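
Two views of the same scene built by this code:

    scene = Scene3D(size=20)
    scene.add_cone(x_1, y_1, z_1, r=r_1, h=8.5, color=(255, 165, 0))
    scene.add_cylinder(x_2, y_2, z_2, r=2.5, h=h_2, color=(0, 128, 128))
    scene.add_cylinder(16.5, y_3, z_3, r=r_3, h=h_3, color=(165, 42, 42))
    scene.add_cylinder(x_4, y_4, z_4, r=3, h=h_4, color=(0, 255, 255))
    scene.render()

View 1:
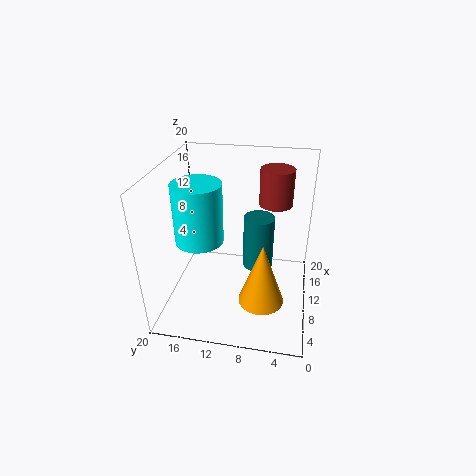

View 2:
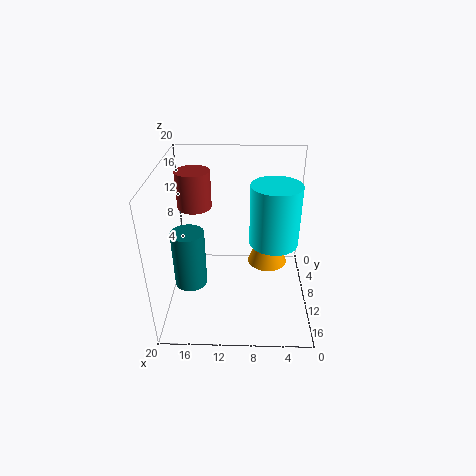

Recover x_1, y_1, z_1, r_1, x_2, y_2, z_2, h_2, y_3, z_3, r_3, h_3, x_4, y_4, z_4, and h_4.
x_1 = 5.5
y_1 = 6
z_1 = 3.5
r_1 = 3
x_2 = 17.5
y_2 = 8
z_2 = 0.5
h_2 = 9
y_3 = 5.5
z_3 = 12.5
r_3 = 2.5
h_3 = 5.5
x_4 = 5.5
y_4 = 14
z_4 = 12
h_4 = 7.5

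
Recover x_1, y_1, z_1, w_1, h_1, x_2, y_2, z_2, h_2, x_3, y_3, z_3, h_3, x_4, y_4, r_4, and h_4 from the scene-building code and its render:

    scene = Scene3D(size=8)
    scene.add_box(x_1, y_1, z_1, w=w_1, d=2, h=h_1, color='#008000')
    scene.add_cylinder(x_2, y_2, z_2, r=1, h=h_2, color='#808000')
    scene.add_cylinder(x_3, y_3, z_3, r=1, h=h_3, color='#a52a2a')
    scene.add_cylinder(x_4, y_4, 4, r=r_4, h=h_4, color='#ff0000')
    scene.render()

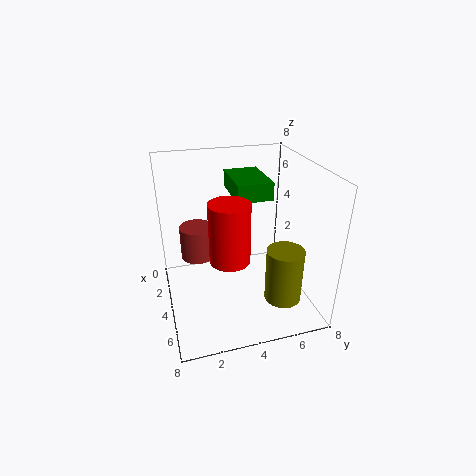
x_1 = 1, y_1 = 4, z_1 = 6, w_1 = 3, h_1 = 1, x_2 = 6, y_2 = 6, z_2 = 1, h_2 = 3, x_3 = 2, y_3 = 2, z_3 = 2, h_3 = 2, x_4 = 6, y_4 = 3, r_4 = 1, h_4 = 3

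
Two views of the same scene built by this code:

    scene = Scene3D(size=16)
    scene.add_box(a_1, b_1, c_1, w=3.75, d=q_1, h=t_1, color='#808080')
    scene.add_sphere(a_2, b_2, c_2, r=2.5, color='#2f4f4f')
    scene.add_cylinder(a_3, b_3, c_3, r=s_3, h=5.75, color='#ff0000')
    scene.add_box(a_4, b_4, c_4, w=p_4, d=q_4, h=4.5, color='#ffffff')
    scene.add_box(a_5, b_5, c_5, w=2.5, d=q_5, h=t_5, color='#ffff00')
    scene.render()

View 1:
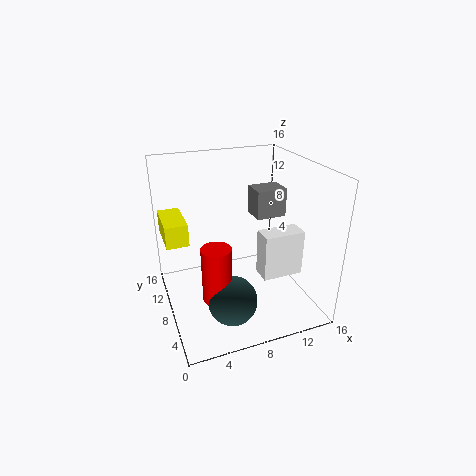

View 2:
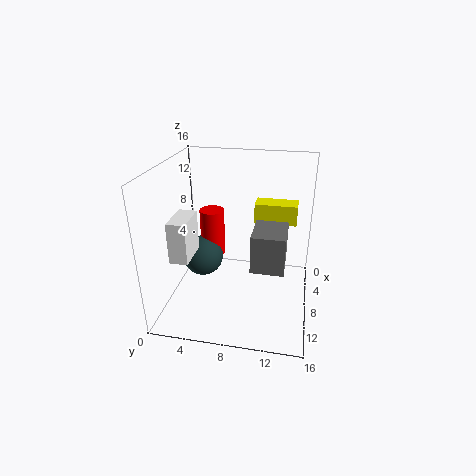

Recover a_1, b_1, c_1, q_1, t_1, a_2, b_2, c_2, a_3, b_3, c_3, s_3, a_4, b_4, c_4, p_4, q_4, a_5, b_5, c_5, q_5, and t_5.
a_1 = 11.5
b_1 = 10.5
c_1 = 8.5
q_1 = 3
t_1 = 3.5
a_2 = 5.5
b_2 = 3
c_2 = 3.75
a_3 = 4.25
b_3 = 4
c_3 = 3.75
s_3 = 1.5
a_4 = 8.25
b_4 = 1.5
c_4 = 6.5
p_4 = 4
q_4 = 2
a_5 = 0.25
b_5 = 9
c_5 = 7.5
q_5 = 5.25
t_5 = 2.5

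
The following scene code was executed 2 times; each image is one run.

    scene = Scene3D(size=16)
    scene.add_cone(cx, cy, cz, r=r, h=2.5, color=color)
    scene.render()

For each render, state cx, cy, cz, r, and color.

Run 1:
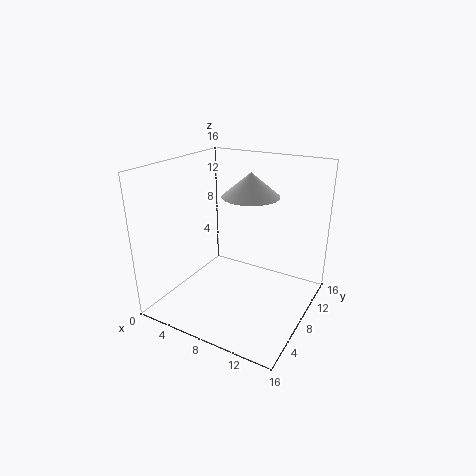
cx = 9.5
cy = 8
cz = 13
r = 3
color = 'lightgray'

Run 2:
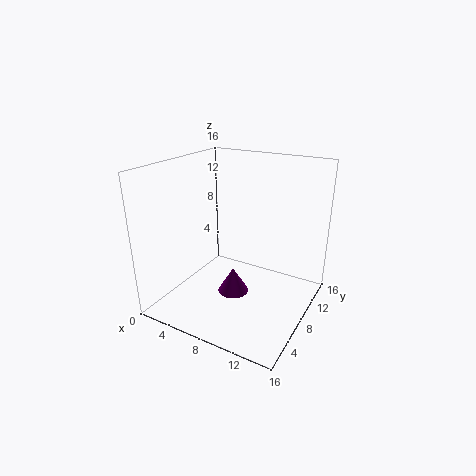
cx = 10
cy = 3.5
cz = 4.5
r = 1.5
color = 'purple'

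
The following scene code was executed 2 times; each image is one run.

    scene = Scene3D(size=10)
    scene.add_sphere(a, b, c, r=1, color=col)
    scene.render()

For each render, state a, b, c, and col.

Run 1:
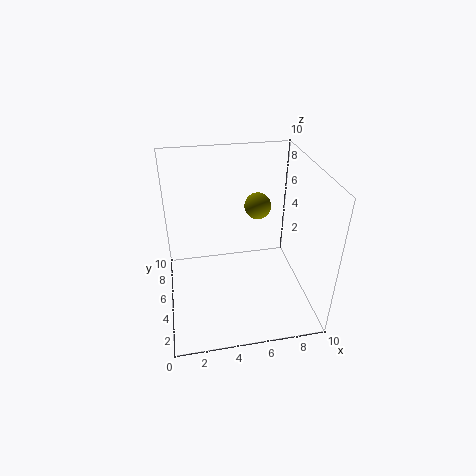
a = 7; b = 7.5; c = 6; col = 'olive'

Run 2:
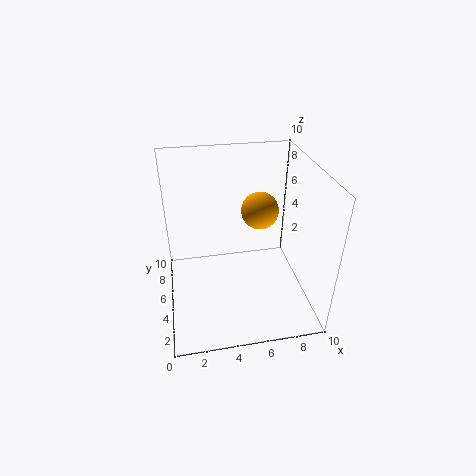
a = 5.5; b = 1.5; c = 9; col = 'orange'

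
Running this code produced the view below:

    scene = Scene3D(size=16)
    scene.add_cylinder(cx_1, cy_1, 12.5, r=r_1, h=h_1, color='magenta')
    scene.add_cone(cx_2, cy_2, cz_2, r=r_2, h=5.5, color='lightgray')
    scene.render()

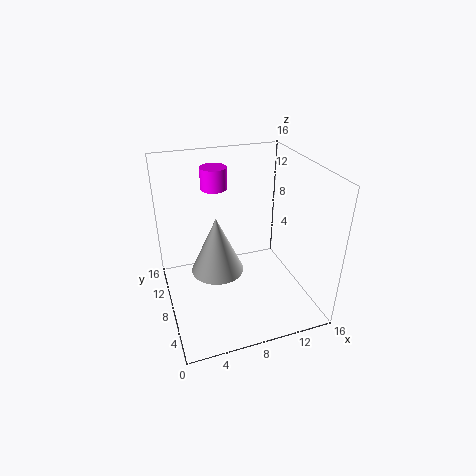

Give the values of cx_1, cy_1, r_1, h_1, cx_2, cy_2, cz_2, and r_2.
cx_1 = 6.5; cy_1 = 12; r_1 = 1.5; h_1 = 2.5; cx_2 = 4.5; cy_2 = 4; cz_2 = 7.5; r_2 = 2.5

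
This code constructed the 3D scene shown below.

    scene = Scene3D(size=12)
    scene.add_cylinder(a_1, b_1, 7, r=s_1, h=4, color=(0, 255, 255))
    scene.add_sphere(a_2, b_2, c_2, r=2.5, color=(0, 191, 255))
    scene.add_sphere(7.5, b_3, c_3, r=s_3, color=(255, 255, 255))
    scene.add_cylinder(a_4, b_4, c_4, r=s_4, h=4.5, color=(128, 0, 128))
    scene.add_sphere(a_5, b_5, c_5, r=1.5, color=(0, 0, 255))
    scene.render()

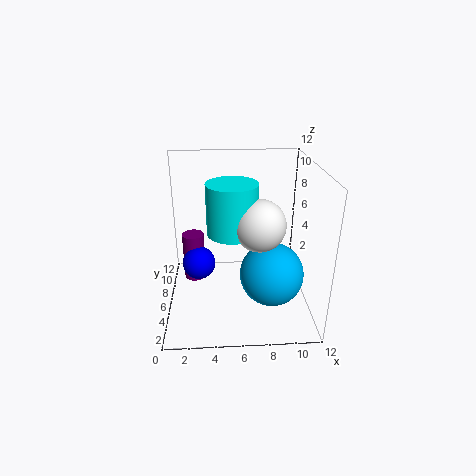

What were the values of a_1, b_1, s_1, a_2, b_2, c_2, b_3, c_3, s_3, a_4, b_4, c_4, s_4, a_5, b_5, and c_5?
a_1 = 5.5, b_1 = 5, s_1 = 2, a_2 = 8.5, b_2 = 3.5, c_2 = 4, b_3 = 4, c_3 = 8, s_3 = 2, a_4 = 2, b_4 = 9, c_4 = 0.5, s_4 = 1, a_5 = 2.5, b_5 = 8, c_5 = 2.5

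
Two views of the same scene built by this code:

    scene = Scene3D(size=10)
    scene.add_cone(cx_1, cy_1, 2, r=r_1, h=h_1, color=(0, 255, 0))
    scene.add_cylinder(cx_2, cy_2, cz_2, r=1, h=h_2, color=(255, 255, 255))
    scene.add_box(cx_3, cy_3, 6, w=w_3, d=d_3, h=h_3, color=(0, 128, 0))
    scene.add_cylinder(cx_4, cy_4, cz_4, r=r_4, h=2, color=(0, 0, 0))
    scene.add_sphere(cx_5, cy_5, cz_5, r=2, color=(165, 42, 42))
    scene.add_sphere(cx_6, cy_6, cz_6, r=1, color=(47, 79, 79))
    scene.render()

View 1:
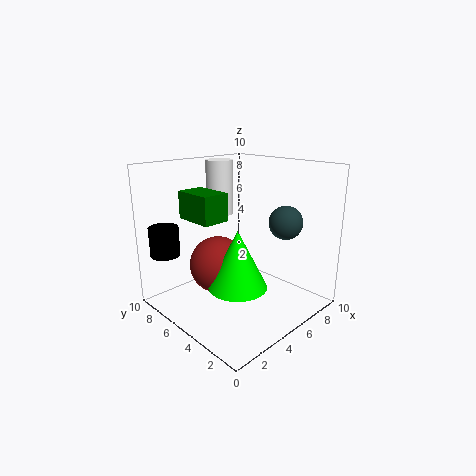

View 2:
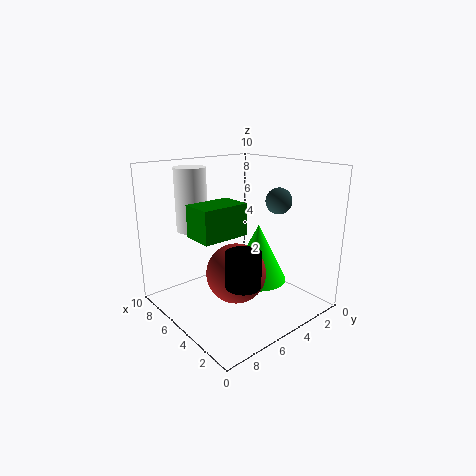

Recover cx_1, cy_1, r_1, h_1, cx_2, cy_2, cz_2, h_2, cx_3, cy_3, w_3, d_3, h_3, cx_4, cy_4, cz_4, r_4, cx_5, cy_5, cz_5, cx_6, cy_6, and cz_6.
cx_1 = 4; cy_1 = 4; r_1 = 2; h_1 = 4; cx_2 = 6; cy_2 = 8; cz_2 = 6; h_2 = 4; cx_3 = 3; cy_3 = 6; w_3 = 2; d_3 = 3; h_3 = 2; cx_4 = 1; cy_4 = 8; cz_4 = 4; r_4 = 1; cx_5 = 4; cy_5 = 6; cz_5 = 3; cx_6 = 5; cy_6 = 1; cz_6 = 7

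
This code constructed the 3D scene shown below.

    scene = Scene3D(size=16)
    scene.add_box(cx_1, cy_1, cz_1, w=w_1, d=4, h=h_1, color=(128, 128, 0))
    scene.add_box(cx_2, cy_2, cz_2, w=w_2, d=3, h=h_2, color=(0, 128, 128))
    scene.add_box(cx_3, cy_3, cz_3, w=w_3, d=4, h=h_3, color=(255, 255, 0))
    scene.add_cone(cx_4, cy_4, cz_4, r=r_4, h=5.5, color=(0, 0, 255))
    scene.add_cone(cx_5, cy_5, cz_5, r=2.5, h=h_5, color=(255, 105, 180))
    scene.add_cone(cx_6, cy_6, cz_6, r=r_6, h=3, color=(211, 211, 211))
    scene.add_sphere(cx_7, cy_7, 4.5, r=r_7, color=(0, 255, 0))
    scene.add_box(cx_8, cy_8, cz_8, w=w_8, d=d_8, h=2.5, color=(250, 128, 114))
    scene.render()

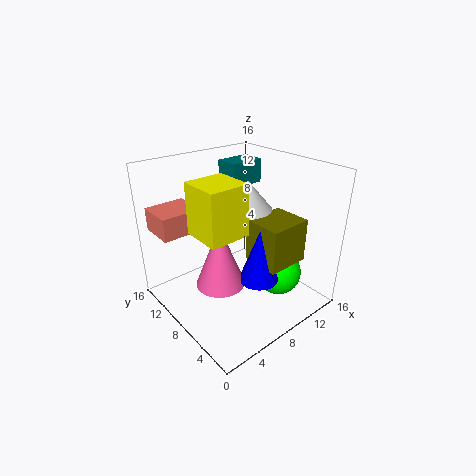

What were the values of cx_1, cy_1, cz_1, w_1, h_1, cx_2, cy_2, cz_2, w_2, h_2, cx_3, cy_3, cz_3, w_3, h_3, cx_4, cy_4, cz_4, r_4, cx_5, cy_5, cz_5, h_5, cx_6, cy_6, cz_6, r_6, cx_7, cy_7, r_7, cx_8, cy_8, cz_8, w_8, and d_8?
cx_1 = 7; cy_1 = 1.5; cz_1 = 7; w_1 = 4.5; h_1 = 4.5; cx_2 = 11.5; cy_2 = 13; cz_2 = 11.5; w_2 = 4.5; h_2 = 3; cx_3 = 1.5; cy_3 = 3.5; cz_3 = 11; w_3 = 4; h_3 = 5; cx_4 = 7; cy_4 = 3.5; cz_4 = 5.5; r_4 = 2; cx_5 = 4; cy_5 = 6; cz_5 = 5; h_5 = 6.5; cx_6 = 8; cy_6 = 6.5; cz_6 = 12; r_6 = 2.5; cx_7 = 10.5; cy_7 = 4; r_7 = 2.5; cx_8 = 0.5; cy_8 = 10.5; cz_8 = 9; w_8 = 4.5; d_8 = 4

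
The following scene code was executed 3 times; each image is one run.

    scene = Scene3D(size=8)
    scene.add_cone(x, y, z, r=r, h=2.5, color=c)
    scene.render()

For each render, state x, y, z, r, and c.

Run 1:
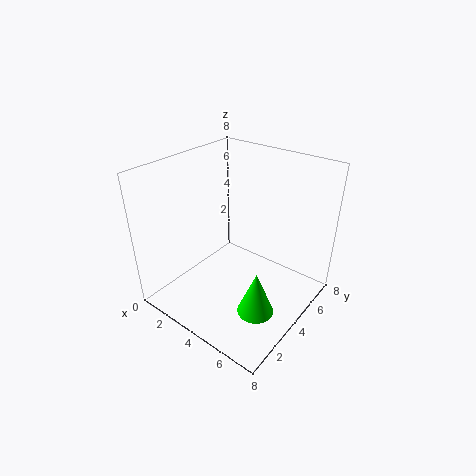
x = 6; y = 3; z = 0.5; r = 1; c = 'lime'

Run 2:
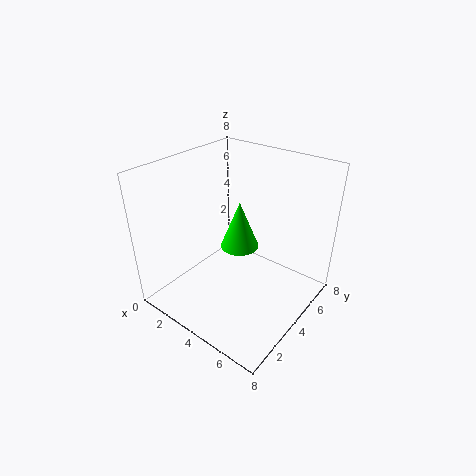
x = 4.5; y = 3.5; z = 4; r = 1; c = 'lime'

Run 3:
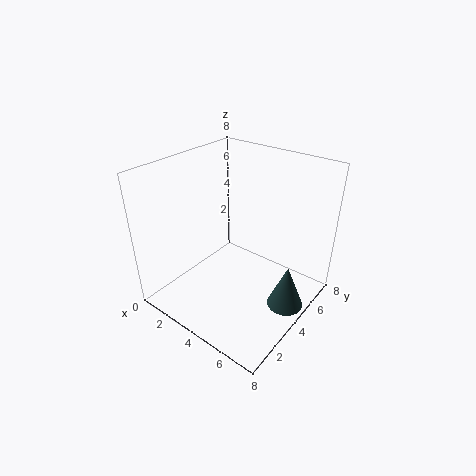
x = 7; y = 4.5; z = 0.5; r = 1; c = 'darkslategray'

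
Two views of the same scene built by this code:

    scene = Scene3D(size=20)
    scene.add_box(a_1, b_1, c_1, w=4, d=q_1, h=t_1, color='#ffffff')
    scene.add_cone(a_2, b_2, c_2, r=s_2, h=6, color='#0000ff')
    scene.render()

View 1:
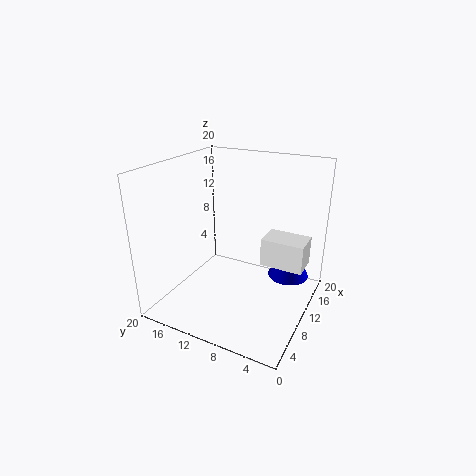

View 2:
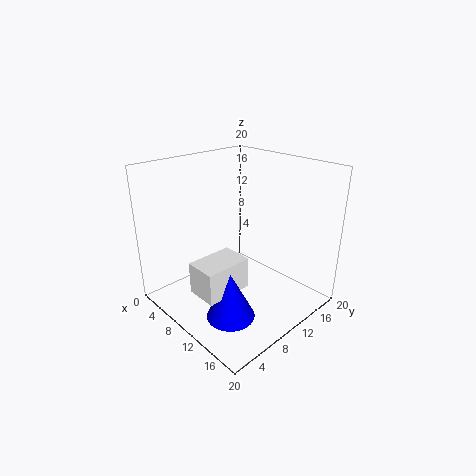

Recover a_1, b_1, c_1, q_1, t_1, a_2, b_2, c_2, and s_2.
a_1 = 11
b_1 = 1
c_1 = 6
q_1 = 6
t_1 = 4
a_2 = 15
b_2 = 4
c_2 = 3
s_2 = 3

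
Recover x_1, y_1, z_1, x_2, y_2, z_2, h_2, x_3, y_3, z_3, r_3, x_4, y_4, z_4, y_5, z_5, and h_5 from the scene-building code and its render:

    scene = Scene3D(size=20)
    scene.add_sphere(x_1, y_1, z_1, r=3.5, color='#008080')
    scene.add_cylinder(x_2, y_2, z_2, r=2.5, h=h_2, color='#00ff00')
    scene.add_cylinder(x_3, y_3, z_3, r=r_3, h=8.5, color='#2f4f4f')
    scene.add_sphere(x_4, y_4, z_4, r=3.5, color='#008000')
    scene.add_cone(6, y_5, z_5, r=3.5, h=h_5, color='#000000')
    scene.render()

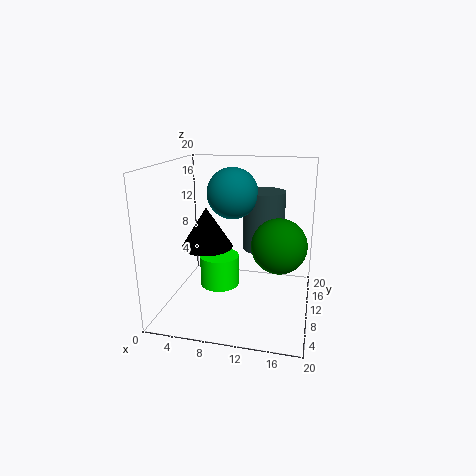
x_1 = 9
y_1 = 11
z_1 = 16
x_2 = 8.5
y_2 = 6
z_2 = 5
h_2 = 4
x_3 = 13
y_3 = 13.5
z_3 = 7.5
r_3 = 3
x_4 = 16
y_4 = 7
z_4 = 10.5
y_5 = 8.5
z_5 = 9
h_5 = 5.5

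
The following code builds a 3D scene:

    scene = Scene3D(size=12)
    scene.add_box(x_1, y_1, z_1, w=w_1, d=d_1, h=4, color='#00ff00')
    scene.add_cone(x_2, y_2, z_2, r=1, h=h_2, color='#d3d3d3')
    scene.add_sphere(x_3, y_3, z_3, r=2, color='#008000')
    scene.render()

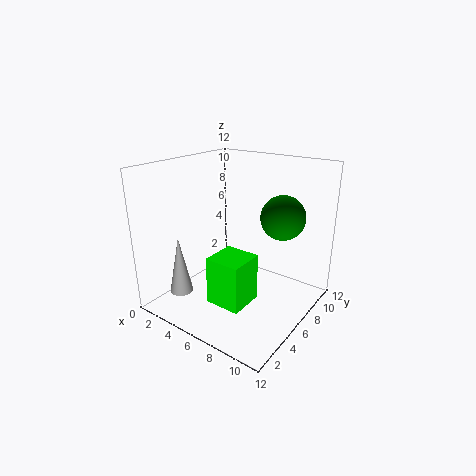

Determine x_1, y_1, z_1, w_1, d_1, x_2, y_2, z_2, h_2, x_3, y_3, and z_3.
x_1 = 5, y_1 = 3, z_1 = 1, w_1 = 3, d_1 = 3, x_2 = 2, y_2 = 3, z_2 = 1, h_2 = 5, x_3 = 8, y_3 = 10, z_3 = 7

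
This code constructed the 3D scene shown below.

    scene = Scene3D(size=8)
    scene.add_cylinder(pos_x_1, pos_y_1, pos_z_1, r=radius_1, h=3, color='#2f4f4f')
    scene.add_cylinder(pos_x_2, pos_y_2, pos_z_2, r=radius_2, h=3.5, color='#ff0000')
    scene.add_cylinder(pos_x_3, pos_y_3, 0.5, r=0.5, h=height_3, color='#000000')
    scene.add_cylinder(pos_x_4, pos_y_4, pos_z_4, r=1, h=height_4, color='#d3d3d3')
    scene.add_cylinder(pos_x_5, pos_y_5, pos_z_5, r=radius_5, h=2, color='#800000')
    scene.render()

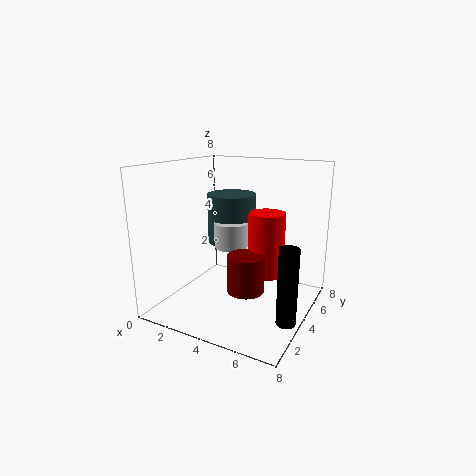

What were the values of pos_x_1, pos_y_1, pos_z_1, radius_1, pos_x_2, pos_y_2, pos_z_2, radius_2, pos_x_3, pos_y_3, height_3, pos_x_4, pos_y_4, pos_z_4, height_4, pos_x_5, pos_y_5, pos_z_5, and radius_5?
pos_x_1 = 2.5, pos_y_1 = 6, pos_z_1 = 3, radius_1 = 1.5, pos_x_2 = 5.5, pos_y_2 = 4.5, pos_z_2 = 2, radius_2 = 1, pos_x_3 = 7.5, pos_y_3 = 2.5, height_3 = 4, pos_x_4 = 3, pos_y_4 = 5, pos_z_4 = 3, height_4 = 1.5, pos_x_5 = 5, pos_y_5 = 3, pos_z_5 = 1.5, radius_5 = 1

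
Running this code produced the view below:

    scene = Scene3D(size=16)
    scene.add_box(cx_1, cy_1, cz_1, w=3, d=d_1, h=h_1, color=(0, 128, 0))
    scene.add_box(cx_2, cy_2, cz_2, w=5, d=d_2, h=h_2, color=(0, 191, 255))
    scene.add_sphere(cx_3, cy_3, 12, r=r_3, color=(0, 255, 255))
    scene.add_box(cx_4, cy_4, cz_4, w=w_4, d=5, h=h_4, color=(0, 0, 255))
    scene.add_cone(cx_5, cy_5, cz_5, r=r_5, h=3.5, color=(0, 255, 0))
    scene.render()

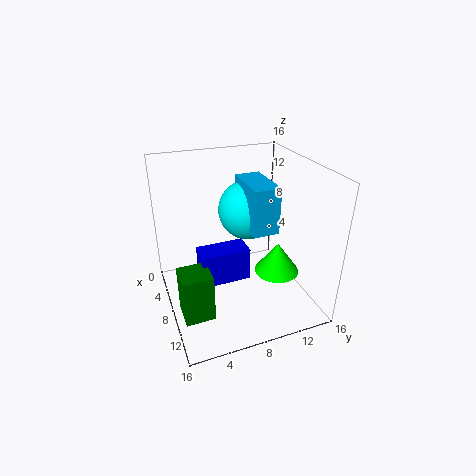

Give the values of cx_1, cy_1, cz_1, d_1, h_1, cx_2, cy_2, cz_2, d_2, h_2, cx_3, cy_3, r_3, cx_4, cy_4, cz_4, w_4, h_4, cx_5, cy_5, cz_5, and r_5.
cx_1 = 10.5
cy_1 = 0.5
cz_1 = 2.5
d_1 = 3
h_1 = 5
cx_2 = 8.5
cy_2 = 7.5
cz_2 = 11
d_2 = 2.5
h_2 = 4.5
cx_3 = 9.5
cy_3 = 8.5
r_3 = 3
cx_4 = 9
cy_4 = 3
cz_4 = 5
w_4 = 2.5
h_4 = 3.5
cx_5 = 10
cy_5 = 12
cz_5 = 4
r_5 = 2.5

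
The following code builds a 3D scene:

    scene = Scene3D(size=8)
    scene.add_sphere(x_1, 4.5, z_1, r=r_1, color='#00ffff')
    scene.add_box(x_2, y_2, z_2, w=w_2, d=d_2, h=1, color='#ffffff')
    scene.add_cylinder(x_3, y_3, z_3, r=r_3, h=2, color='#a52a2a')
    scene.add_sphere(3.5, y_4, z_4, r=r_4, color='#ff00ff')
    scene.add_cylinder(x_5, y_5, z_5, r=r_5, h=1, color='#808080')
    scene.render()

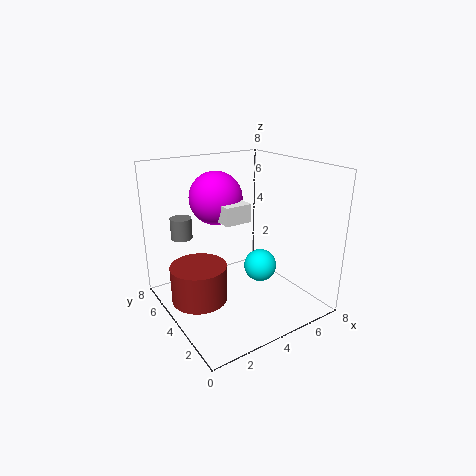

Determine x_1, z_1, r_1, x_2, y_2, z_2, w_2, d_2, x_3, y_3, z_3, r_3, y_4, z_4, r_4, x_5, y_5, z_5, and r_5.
x_1 = 6, z_1 = 1.5, r_1 = 1, x_2 = 3, y_2 = 3.5, z_2 = 5, w_2 = 1.5, d_2 = 2, x_3 = 1.5, y_3 = 4, z_3 = 1, r_3 = 1.5, y_4 = 5.5, z_4 = 6, r_4 = 1.5, x_5 = 0.5, y_5 = 3.5, z_5 = 5, r_5 = 0.5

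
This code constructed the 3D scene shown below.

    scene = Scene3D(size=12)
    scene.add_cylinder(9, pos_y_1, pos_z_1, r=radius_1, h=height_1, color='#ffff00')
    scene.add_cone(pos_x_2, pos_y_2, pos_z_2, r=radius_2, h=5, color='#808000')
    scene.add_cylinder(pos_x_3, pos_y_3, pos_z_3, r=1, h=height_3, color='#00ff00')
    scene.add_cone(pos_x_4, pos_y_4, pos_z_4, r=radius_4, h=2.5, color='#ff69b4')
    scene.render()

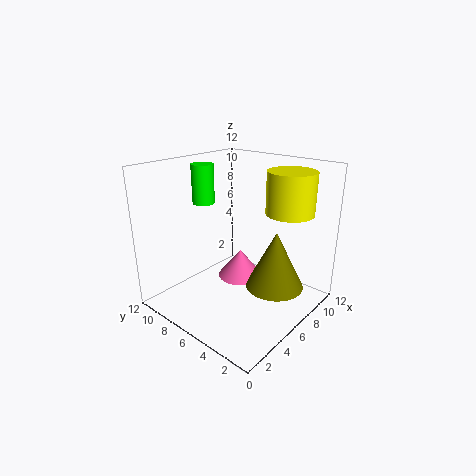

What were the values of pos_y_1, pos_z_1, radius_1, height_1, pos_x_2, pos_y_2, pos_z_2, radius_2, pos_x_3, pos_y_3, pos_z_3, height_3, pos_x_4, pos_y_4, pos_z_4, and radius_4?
pos_y_1 = 3; pos_z_1 = 8; radius_1 = 2; height_1 = 3.5; pos_x_2 = 8; pos_y_2 = 3.5; pos_z_2 = 1.5; radius_2 = 2.5; pos_x_3 = 6.5; pos_y_3 = 10.5; pos_z_3 = 8; height_3 = 3.5; pos_x_4 = 7.5; pos_y_4 = 7; pos_z_4 = 1.5; radius_4 = 2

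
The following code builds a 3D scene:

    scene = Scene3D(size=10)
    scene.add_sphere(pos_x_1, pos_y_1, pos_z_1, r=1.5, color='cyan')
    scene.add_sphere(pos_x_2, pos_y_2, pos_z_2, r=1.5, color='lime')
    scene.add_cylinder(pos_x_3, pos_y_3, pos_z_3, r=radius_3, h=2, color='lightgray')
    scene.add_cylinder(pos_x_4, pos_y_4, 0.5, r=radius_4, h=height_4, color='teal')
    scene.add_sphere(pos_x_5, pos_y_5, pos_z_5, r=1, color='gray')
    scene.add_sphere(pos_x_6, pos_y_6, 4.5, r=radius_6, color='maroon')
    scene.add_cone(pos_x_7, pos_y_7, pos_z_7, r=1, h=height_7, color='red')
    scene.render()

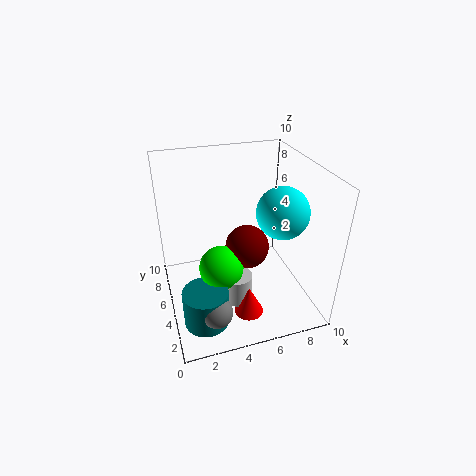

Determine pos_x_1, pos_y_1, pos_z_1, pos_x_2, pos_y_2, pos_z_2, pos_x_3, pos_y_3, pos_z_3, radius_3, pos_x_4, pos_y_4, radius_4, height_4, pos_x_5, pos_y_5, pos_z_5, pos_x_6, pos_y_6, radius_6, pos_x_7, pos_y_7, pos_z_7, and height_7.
pos_x_1 = 6.5
pos_y_1 = 1.5
pos_z_1 = 8.5
pos_x_2 = 3.5
pos_y_2 = 4
pos_z_2 = 3.5
pos_x_3 = 4.5
pos_y_3 = 3.5
pos_z_3 = 1
radius_3 = 1
pos_x_4 = 2
pos_y_4 = 2.5
radius_4 = 1.5
height_4 = 2.5
pos_x_5 = 2.5
pos_y_5 = 1.5
pos_z_5 = 2
pos_x_6 = 5.5
pos_y_6 = 4.5
radius_6 = 1.5
pos_x_7 = 5
pos_y_7 = 2.5
pos_z_7 = 0.5
height_7 = 2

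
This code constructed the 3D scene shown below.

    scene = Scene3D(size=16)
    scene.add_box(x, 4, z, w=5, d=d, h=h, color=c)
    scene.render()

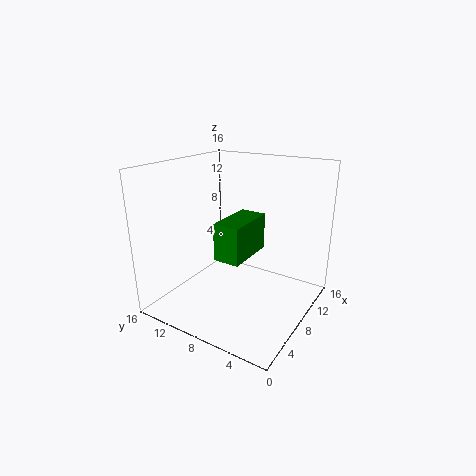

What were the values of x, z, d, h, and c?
x = 1.5
z = 8.5
d = 2.5
h = 3.5
c = 'green'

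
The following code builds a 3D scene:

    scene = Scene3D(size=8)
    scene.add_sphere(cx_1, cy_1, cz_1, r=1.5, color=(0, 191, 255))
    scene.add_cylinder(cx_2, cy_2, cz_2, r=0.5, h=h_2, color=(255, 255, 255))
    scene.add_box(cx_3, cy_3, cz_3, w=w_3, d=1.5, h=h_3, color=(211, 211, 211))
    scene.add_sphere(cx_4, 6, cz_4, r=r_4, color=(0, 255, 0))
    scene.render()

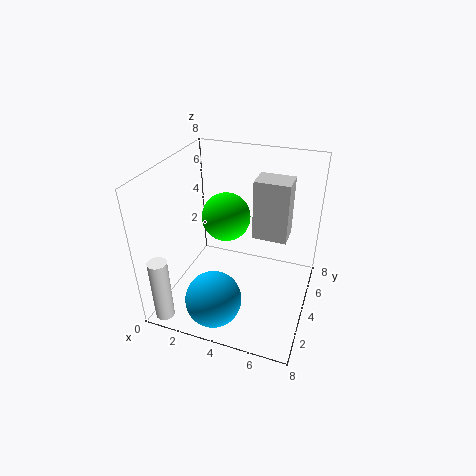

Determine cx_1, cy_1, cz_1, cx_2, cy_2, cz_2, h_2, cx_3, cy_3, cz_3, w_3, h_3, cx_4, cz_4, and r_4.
cx_1 = 3.5; cy_1 = 1.5; cz_1 = 1.5; cx_2 = 1; cy_2 = 0.5; cz_2 = 0.5; h_2 = 3.5; cx_3 = 4.5; cy_3 = 5; cz_3 = 3.5; w_3 = 2; h_3 = 3.5; cx_4 = 2.5; cz_4 = 4; r_4 = 1.5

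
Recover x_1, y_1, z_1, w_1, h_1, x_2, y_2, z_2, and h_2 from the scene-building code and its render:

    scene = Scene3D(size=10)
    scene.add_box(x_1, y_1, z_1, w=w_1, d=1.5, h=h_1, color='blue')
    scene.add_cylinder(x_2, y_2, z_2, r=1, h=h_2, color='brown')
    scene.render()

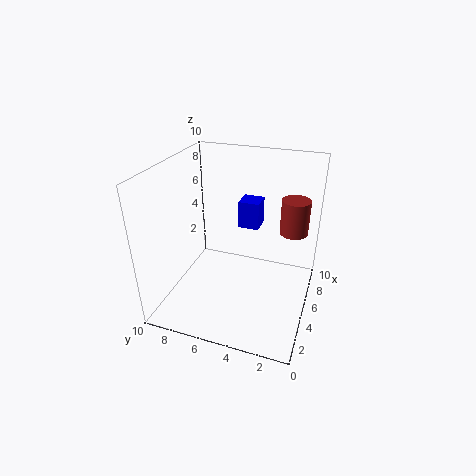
x_1 = 6.5, y_1 = 4, z_1 = 5, w_1 = 1.5, h_1 = 2, x_2 = 7, y_2 = 1.5, z_2 = 5, h_2 = 2.5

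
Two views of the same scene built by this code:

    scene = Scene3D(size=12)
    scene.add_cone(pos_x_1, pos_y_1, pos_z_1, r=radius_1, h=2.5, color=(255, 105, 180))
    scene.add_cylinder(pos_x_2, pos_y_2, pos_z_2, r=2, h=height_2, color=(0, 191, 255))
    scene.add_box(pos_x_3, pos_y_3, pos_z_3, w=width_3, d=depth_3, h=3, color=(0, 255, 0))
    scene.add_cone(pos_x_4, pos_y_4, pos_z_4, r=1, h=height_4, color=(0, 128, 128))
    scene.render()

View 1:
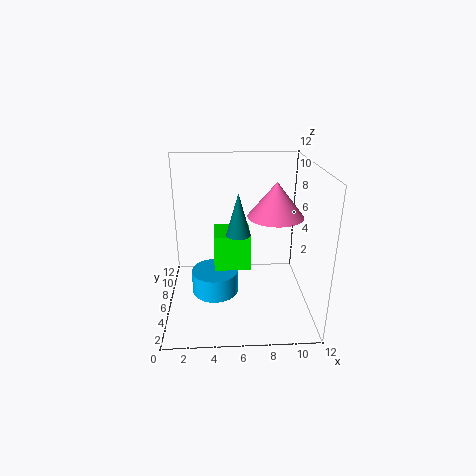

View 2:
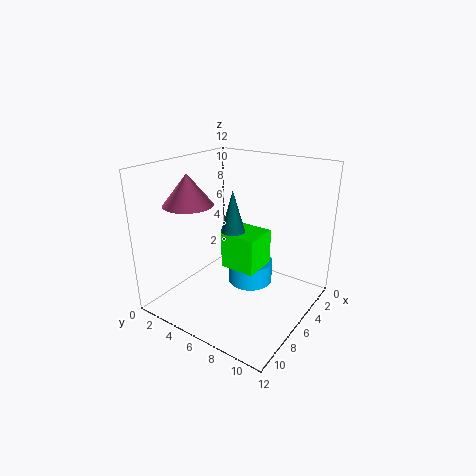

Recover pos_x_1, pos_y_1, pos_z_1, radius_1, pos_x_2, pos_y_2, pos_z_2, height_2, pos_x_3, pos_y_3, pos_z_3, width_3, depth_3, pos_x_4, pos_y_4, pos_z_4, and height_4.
pos_x_1 = 8.5, pos_y_1 = 3, pos_z_1 = 9, radius_1 = 2, pos_x_2 = 4, pos_y_2 = 6, pos_z_2 = 1, height_2 = 2, pos_x_3 = 4, pos_y_3 = 5, pos_z_3 = 3.5, width_3 = 3, depth_3 = 3, pos_x_4 = 6, pos_y_4 = 5.5, pos_z_4 = 6.5, height_4 = 3.5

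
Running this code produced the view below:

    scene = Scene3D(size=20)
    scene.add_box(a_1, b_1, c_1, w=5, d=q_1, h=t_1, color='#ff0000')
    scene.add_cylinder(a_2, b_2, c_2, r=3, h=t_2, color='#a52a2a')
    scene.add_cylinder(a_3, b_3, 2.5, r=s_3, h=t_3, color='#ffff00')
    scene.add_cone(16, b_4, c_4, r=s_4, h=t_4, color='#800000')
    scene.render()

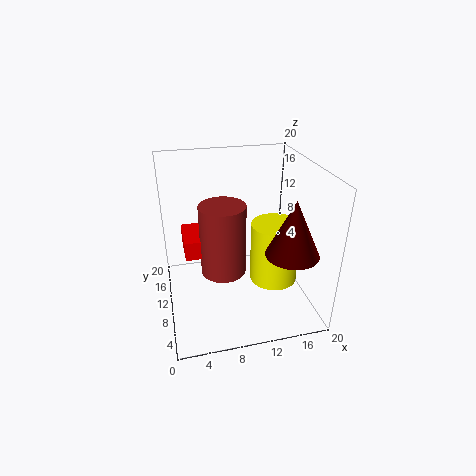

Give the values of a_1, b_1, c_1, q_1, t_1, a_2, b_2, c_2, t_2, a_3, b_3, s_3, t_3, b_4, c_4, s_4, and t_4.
a_1 = 2.5
b_1 = 7.5
c_1 = 9
q_1 = 5.5
t_1 = 2.5
a_2 = 7.5
b_2 = 8
c_2 = 6.5
t_2 = 9.5
a_3 = 15.5
b_3 = 10
s_3 = 3.5
t_3 = 9
b_4 = 5
c_4 = 9.5
s_4 = 3.5
t_4 = 7.5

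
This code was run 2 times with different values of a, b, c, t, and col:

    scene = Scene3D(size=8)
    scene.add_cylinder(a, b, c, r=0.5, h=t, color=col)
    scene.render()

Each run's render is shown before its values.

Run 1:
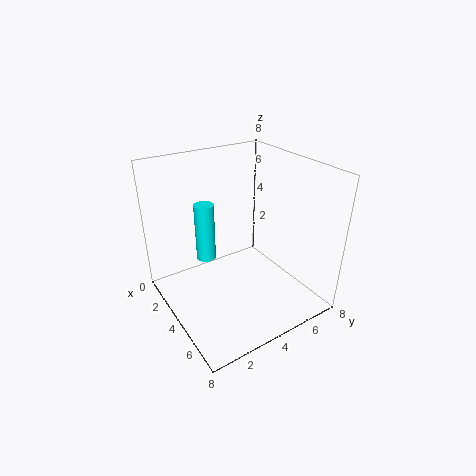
a = 4, b = 2, c = 3.5, t = 3, col = 'cyan'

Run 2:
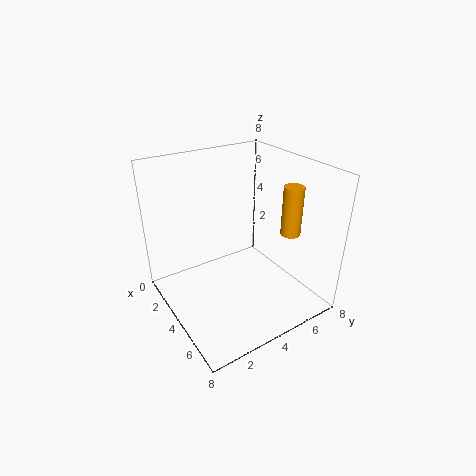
a = 6.5, b = 5.5, c = 5, t = 2.5, col = 'orange'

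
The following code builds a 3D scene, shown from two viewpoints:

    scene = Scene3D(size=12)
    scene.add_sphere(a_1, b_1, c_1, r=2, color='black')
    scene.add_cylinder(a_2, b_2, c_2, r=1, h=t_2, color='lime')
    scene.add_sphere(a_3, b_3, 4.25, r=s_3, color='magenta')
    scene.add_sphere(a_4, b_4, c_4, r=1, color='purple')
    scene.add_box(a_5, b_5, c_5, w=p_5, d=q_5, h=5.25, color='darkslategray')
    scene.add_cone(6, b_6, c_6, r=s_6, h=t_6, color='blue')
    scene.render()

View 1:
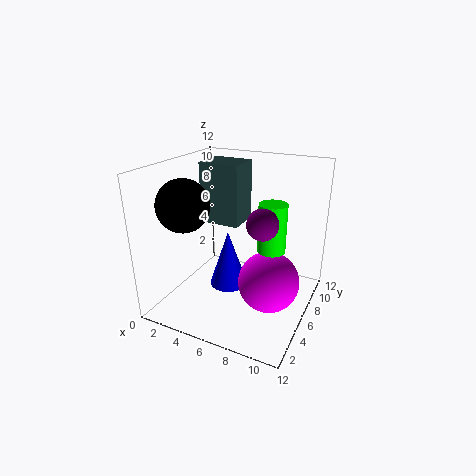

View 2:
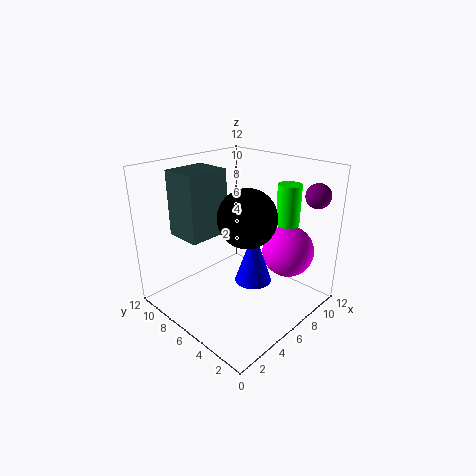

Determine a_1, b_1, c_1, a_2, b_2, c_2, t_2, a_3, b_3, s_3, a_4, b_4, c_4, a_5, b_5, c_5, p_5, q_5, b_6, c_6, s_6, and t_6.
a_1 = 3.25
b_1 = 2.5
c_1 = 9.5
a_2 = 9.75
b_2 = 3.75
c_2 = 6.75
t_2 = 3.5
a_3 = 9.75
b_3 = 3.5
s_3 = 2.25
a_4 = 10
b_4 = 1.25
c_4 = 9.75
a_5 = 2
b_5 = 6.75
c_5 = 6.5
p_5 = 3.5
q_5 = 3
b_6 = 4.25
c_6 = 2.75
s_6 = 1.5
t_6 = 4.5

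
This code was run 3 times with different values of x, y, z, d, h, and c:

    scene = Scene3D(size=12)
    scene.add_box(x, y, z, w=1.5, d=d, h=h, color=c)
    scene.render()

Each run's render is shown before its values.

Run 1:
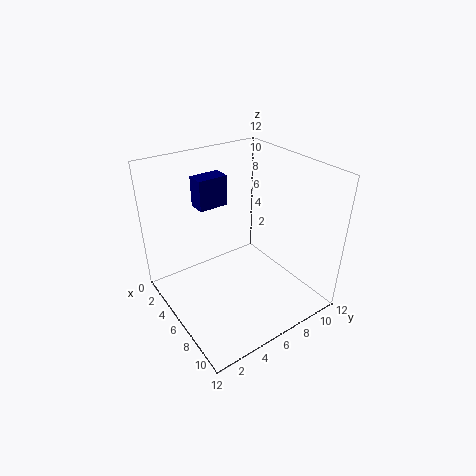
x = 3, y = 3.5, z = 8.5, d = 2.5, h = 2.5, c = 'navy'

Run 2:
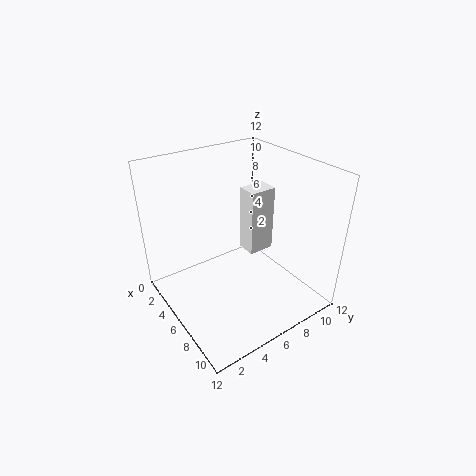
x = 7, y = 5.5, z = 6, d = 2, h = 5, c = 'white'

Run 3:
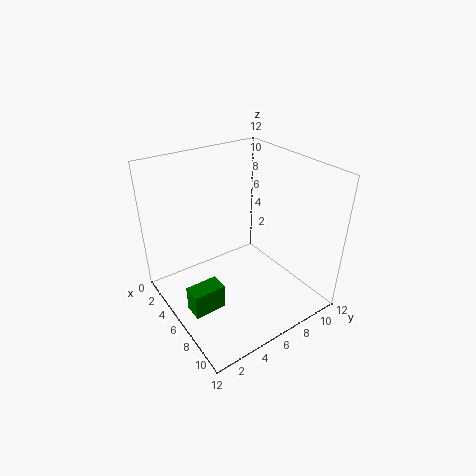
x = 7, y = 0.5, z = 2, d = 2.5, h = 2, c = 'green'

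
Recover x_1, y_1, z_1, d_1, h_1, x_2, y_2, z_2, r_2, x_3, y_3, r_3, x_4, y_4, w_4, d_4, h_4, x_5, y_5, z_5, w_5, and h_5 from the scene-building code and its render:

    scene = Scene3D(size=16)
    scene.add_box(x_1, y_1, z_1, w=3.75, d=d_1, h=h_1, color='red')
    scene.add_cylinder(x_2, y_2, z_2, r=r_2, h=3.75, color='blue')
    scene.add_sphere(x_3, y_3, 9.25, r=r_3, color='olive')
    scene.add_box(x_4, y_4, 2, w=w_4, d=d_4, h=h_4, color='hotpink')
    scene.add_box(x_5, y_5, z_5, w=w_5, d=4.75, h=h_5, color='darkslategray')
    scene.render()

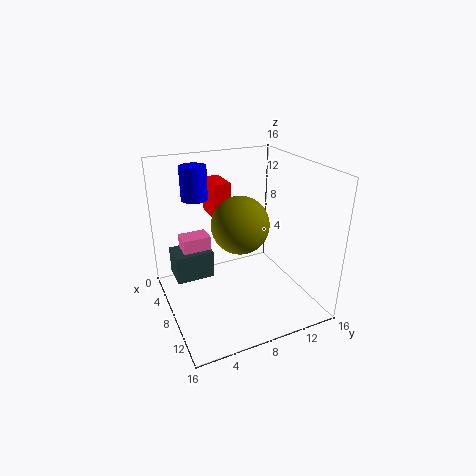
x_1 = 2.5; y_1 = 6; z_1 = 9.75; d_1 = 2; h_1 = 4; x_2 = 4; y_2 = 4.5; z_2 = 11.75; r_2 = 1.5; x_3 = 7.5; y_3 = 8.5; r_3 = 3.25; x_4 = 0.75; y_4 = 3; w_4 = 2.5; d_4 = 3.5; h_4 = 4.25; x_5 = 0.5; y_5 = 1.75; z_5 = 1; w_5 = 3.5; h_5 = 3.5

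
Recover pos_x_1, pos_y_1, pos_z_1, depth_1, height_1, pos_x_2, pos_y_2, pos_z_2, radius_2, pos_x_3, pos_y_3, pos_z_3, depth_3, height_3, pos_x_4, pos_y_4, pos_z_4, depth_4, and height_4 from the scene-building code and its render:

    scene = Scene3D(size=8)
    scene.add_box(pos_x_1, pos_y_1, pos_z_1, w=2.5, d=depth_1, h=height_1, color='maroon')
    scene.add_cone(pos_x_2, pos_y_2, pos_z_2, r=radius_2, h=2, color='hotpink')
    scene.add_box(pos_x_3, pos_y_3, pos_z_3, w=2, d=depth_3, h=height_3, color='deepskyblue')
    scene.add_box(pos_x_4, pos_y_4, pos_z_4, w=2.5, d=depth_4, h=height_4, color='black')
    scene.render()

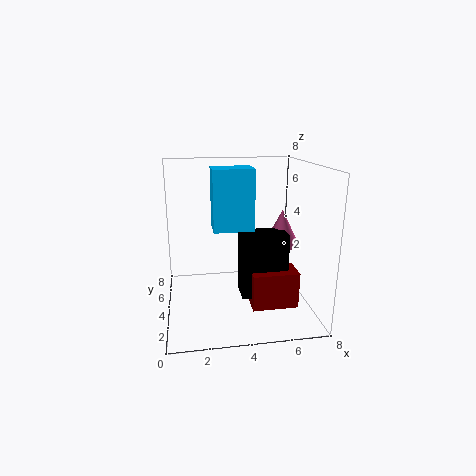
pos_x_1 = 4.5
pos_y_1 = 2
pos_z_1 = 0.5
depth_1 = 1.5
height_1 = 2
pos_x_2 = 6.5
pos_y_2 = 4
pos_z_2 = 3.5
radius_2 = 1
pos_x_3 = 2.5
pos_y_3 = 2
pos_z_3 = 5
depth_3 = 1.5
height_3 = 3
pos_x_4 = 4
pos_y_4 = 2.5
pos_z_4 = 1
depth_4 = 1.5
height_4 = 3.5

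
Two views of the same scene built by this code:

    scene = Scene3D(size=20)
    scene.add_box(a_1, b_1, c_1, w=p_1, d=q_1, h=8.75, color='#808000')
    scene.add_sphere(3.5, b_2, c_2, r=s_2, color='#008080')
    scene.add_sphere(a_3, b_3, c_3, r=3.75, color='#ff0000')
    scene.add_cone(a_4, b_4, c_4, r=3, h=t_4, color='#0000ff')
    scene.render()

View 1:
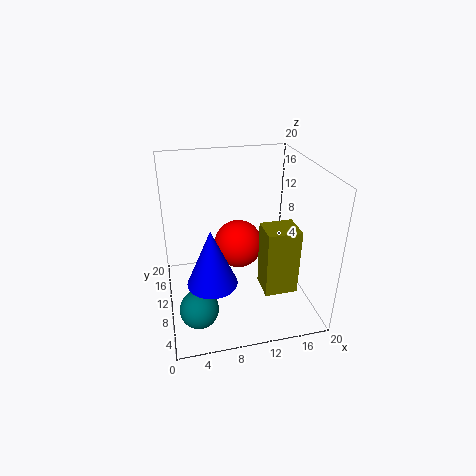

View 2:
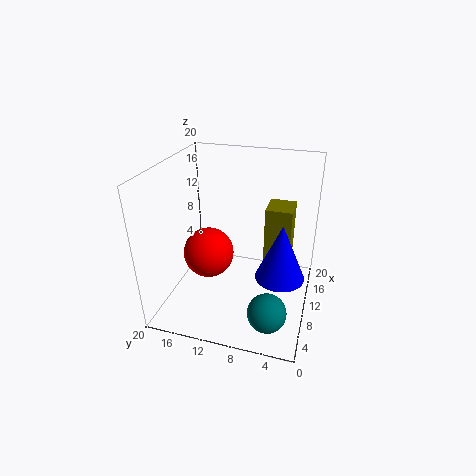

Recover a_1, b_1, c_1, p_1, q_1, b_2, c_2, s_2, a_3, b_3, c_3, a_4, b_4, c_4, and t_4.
a_1 = 12, b_1 = 3, c_1 = 5, p_1 = 4.25, q_1 = 3.75, b_2 = 4.25, c_2 = 3.5, s_2 = 2.5, a_3 = 11.25, b_3 = 15, c_3 = 6, a_4 = 5.25, b_4 = 3.25, c_4 = 8.25, t_4 = 7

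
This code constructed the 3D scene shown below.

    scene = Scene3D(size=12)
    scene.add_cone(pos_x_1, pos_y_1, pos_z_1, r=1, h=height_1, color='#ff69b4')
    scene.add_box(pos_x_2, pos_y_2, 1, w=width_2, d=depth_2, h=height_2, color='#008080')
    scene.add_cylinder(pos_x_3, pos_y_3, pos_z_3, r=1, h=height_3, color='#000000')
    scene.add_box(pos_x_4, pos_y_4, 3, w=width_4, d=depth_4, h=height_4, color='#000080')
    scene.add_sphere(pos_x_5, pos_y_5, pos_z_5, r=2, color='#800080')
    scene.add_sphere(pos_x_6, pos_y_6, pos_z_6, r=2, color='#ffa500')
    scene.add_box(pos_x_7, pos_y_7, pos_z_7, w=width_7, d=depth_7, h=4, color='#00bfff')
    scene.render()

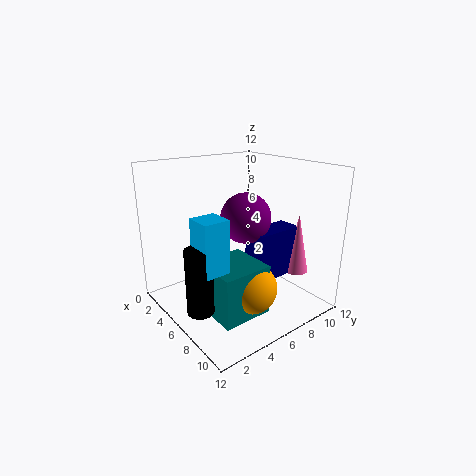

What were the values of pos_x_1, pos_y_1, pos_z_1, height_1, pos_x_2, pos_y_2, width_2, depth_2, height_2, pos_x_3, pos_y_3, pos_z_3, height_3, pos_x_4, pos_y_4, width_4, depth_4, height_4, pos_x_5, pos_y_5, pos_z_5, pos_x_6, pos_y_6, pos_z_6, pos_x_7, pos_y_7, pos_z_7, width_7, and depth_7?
pos_x_1 = 9; pos_y_1 = 10; pos_z_1 = 3; height_1 = 5; pos_x_2 = 6; pos_y_2 = 2; width_2 = 4; depth_2 = 4; height_2 = 4; pos_x_3 = 8; pos_y_3 = 1; pos_z_3 = 2; height_3 = 5; pos_x_4 = 7; pos_y_4 = 6; width_4 = 2; depth_4 = 4; height_4 = 4; pos_x_5 = 7; pos_y_5 = 6; pos_z_5 = 8; pos_x_6 = 9; pos_y_6 = 5; pos_z_6 = 3; pos_x_7 = 7; pos_y_7 = 1; pos_z_7 = 5; width_7 = 2; depth_7 = 2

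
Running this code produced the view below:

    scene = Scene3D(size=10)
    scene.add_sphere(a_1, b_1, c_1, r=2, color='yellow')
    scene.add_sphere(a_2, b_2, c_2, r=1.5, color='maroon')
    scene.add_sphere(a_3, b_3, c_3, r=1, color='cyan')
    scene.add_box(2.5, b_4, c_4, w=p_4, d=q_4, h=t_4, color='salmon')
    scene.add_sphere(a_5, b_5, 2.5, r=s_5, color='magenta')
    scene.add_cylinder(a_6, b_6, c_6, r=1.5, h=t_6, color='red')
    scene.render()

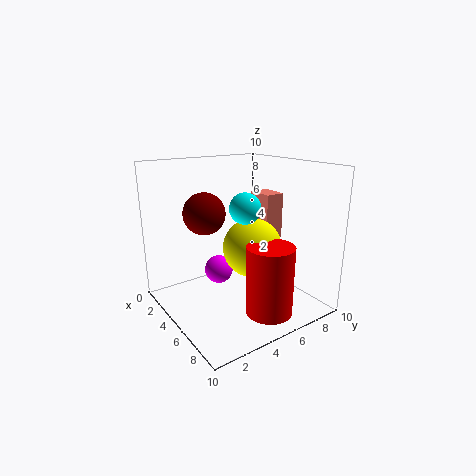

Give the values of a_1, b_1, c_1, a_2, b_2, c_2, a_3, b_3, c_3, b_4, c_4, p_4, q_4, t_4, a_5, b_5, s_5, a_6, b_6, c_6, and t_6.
a_1 = 6
b_1 = 5.5
c_1 = 4.5
a_2 = 3
b_2 = 3.5
c_2 = 6.5
a_3 = 6.5
b_3 = 4.5
c_3 = 7.5
b_4 = 8
c_4 = 4
p_4 = 2
q_4 = 1.5
t_4 = 3.5
a_5 = 4
b_5 = 4
s_5 = 1
a_6 = 8.5
b_6 = 5
c_6 = 1
t_6 = 4.5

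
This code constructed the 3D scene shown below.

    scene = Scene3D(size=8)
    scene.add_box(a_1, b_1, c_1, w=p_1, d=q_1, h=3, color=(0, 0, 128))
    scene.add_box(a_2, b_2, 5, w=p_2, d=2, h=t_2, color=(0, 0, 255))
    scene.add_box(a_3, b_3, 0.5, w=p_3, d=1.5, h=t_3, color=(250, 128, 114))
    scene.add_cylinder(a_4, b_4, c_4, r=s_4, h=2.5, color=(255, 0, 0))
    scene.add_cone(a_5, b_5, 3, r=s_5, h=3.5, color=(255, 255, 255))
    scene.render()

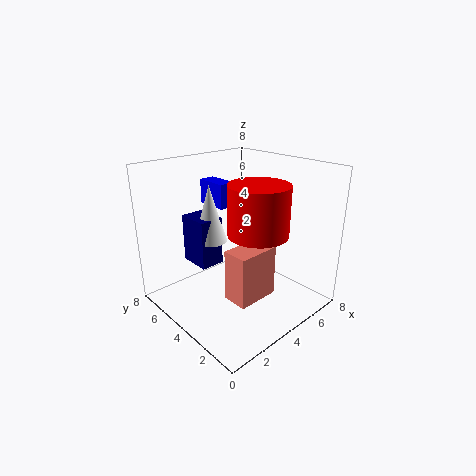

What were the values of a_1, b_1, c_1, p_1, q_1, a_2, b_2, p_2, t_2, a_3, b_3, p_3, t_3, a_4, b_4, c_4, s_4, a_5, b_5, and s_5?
a_1 = 3; b_1 = 6; c_1 = 1.5; p_1 = 1.5; q_1 = 2; a_2 = 4.5; b_2 = 6; p_2 = 1; t_2 = 1.5; a_3 = 3; b_3 = 2.5; p_3 = 2.5; t_3 = 3; a_4 = 3.5; b_4 = 2; c_4 = 5; s_4 = 1.5; a_5 = 4; b_5 = 6.5; s_5 = 1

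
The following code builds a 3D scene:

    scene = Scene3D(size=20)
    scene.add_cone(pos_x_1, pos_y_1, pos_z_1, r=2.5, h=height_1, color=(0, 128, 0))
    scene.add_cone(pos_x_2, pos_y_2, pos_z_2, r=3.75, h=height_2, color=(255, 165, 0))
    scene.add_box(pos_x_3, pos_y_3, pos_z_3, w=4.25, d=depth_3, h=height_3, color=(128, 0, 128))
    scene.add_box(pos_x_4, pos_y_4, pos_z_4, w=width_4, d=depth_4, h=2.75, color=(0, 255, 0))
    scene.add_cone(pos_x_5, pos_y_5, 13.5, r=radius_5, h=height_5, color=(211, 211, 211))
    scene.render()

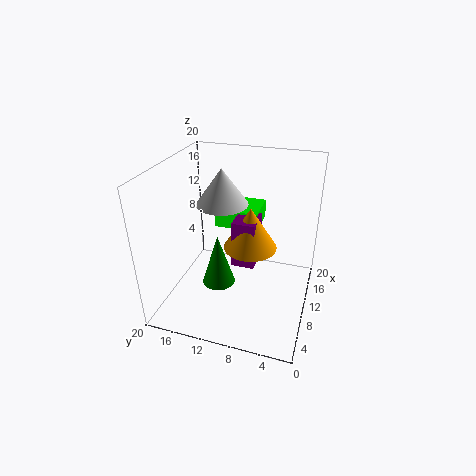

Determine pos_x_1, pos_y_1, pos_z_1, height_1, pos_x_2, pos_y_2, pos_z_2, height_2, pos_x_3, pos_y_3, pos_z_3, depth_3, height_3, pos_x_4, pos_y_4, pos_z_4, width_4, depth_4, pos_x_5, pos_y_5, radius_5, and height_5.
pos_x_1 = 11; pos_y_1 = 13.5; pos_z_1 = 1; height_1 = 8; pos_x_2 = 11; pos_y_2 = 8.5; pos_z_2 = 8.25; height_2 = 6; pos_x_3 = 9.25; pos_y_3 = 7.5; pos_z_3 = 5.75; depth_3 = 3.25; height_3 = 6.75; pos_x_4 = 12.25; pos_y_4 = 8; pos_z_4 = 10; width_4 = 5.5; depth_4 = 6.25; pos_x_5 = 12.75; pos_y_5 = 13.25; radius_5 = 3.75; height_5 = 5.25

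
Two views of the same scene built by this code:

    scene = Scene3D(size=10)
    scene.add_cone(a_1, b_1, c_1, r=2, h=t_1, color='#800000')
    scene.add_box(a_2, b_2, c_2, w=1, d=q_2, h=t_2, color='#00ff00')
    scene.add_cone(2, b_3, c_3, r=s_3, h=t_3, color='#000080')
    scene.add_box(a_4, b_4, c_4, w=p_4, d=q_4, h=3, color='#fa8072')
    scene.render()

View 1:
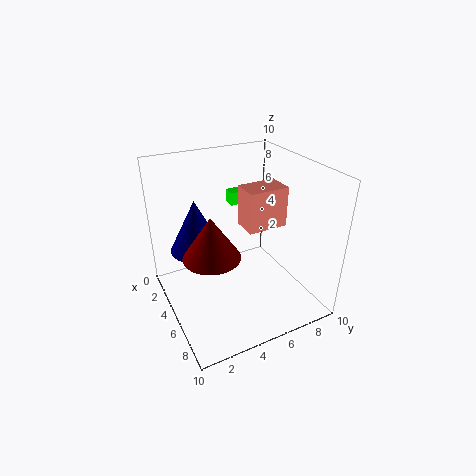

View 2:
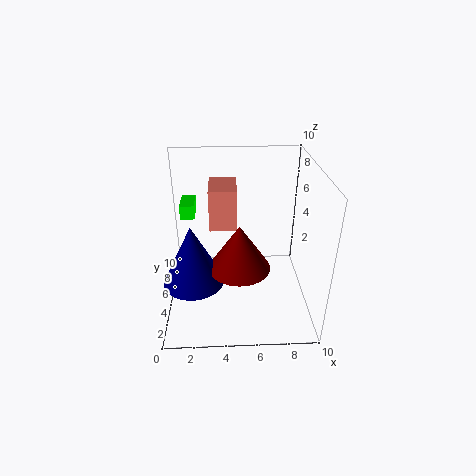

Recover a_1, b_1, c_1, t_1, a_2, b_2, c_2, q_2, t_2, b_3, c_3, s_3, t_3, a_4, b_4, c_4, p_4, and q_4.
a_1 = 5; b_1 = 3; c_1 = 4; t_1 = 3; a_2 = 1; b_2 = 6; c_2 = 6; q_2 = 2; t_2 = 1; b_3 = 3; c_3 = 3; s_3 = 2; t_3 = 4; a_4 = 3; b_4 = 6; c_4 = 5; p_4 = 2; q_4 = 3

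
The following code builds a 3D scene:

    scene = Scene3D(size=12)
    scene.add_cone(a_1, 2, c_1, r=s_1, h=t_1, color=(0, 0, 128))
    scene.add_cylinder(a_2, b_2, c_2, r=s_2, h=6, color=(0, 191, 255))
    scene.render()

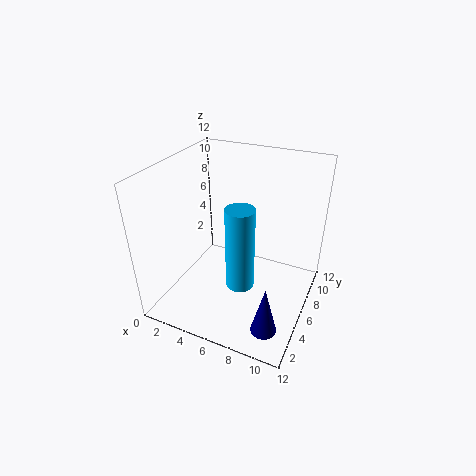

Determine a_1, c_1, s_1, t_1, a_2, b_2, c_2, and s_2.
a_1 = 10
c_1 = 1
s_1 = 1
t_1 = 4
a_2 = 8
b_2 = 2
c_2 = 5
s_2 = 1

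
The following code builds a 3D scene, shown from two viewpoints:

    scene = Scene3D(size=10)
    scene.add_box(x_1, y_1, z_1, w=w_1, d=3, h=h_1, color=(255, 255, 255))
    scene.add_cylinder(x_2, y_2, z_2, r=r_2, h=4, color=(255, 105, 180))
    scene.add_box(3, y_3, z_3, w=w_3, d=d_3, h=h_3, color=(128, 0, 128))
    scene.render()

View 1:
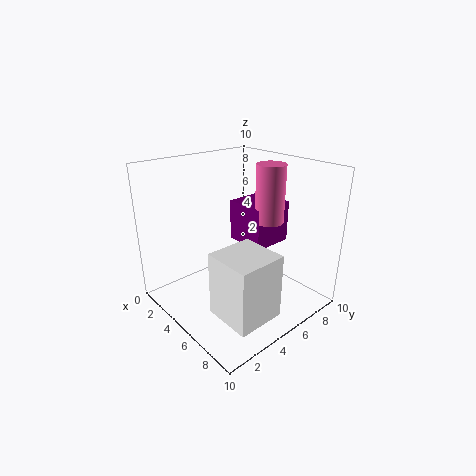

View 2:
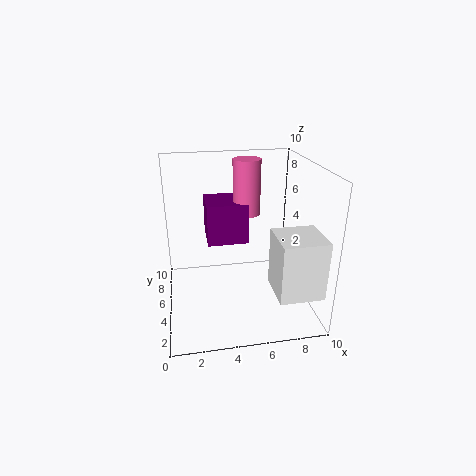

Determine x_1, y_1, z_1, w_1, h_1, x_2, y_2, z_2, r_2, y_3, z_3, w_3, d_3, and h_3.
x_1 = 7; y_1 = 1; z_1 = 2; w_1 = 3; h_1 = 4; x_2 = 6; y_2 = 7; z_2 = 6; r_2 = 1; y_3 = 6; z_3 = 4; w_3 = 3; d_3 = 3; h_3 = 3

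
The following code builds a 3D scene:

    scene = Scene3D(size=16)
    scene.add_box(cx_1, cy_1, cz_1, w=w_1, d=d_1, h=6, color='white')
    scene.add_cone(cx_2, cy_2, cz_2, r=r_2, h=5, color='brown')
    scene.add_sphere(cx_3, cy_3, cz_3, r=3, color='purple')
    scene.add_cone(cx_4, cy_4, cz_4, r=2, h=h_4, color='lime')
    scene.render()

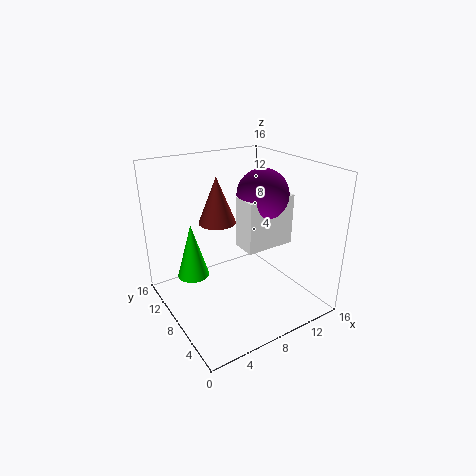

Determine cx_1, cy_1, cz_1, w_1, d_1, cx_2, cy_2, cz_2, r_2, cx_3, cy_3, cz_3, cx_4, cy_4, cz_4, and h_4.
cx_1 = 9; cy_1 = 7; cz_1 = 6; w_1 = 6; d_1 = 3; cx_2 = 6; cy_2 = 9; cz_2 = 10; r_2 = 2; cx_3 = 12; cy_3 = 9; cz_3 = 12; cx_4 = 5; cy_4 = 14; cz_4 = 1; h_4 = 7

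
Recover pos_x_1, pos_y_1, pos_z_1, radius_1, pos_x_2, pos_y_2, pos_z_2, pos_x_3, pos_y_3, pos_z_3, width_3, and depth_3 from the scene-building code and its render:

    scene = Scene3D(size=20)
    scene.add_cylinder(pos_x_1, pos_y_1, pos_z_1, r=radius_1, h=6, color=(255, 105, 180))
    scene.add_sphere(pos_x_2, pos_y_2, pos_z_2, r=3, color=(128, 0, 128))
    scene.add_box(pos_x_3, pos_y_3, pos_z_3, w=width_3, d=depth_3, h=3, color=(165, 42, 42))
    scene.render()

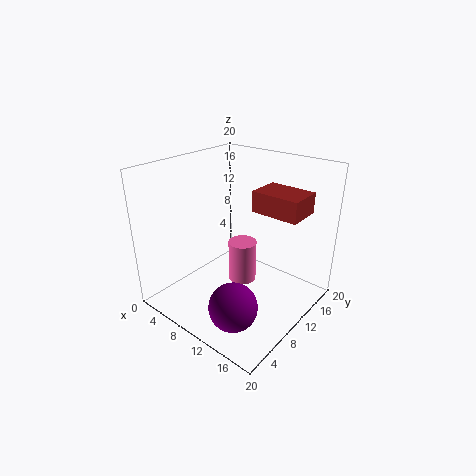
pos_x_1 = 10
pos_y_1 = 11
pos_z_1 = 3
radius_1 = 2
pos_x_2 = 15
pos_y_2 = 3
pos_z_2 = 5
pos_x_3 = 10
pos_y_3 = 13
pos_z_3 = 13
width_3 = 7
depth_3 = 5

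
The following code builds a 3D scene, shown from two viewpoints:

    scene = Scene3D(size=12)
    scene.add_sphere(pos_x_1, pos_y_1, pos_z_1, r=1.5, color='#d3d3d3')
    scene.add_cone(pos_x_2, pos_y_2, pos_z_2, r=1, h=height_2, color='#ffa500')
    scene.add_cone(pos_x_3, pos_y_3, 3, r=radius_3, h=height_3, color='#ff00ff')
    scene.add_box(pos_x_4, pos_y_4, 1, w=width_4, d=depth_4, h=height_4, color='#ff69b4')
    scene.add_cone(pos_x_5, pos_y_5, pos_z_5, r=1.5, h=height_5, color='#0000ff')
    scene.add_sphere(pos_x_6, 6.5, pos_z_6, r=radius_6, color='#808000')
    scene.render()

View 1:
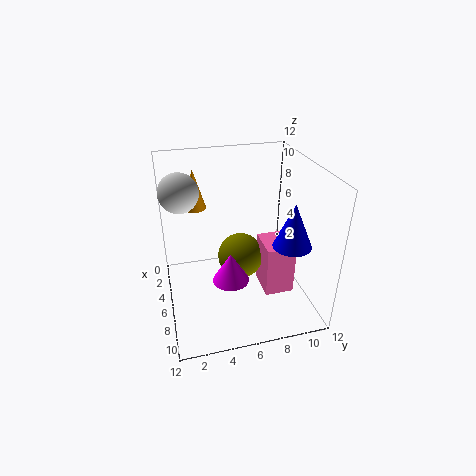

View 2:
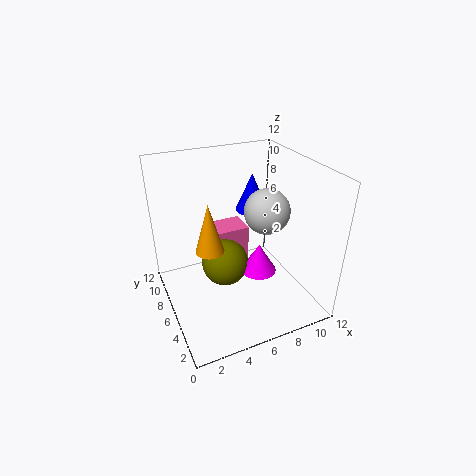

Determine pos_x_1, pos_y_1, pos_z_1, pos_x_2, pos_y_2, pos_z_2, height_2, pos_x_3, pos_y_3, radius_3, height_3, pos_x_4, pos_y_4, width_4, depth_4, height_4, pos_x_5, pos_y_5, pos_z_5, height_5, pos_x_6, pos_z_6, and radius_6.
pos_x_1 = 6
pos_y_1 = 1.5
pos_z_1 = 10.5
pos_x_2 = 2.5
pos_y_2 = 3
pos_z_2 = 7.5
height_2 = 3.5
pos_x_3 = 7.5
pos_y_3 = 5
radius_3 = 1.5
height_3 = 2.5
pos_x_4 = 5
pos_y_4 = 8
width_4 = 3
depth_4 = 2.5
height_4 = 4.5
pos_x_5 = 9
pos_y_5 = 9.5
pos_z_5 = 6.5
height_5 = 3.5
pos_x_6 = 5
pos_z_6 = 3.5
radius_6 = 2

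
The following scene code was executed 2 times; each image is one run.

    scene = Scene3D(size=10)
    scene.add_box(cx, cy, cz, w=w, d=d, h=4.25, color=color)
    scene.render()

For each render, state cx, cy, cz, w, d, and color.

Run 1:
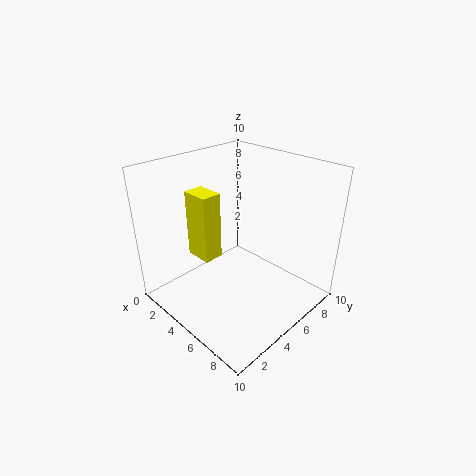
cx = 3.75; cy = 1.75; cz = 4.75; w = 1.75; d = 1.25; color = 'yellow'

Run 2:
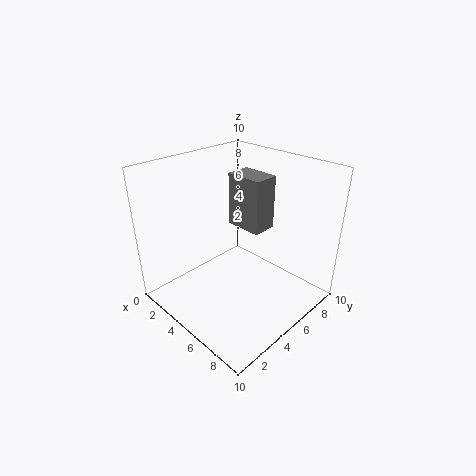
cx = 1.5; cy = 7.5; cz = 4; w = 3; d = 2; color = 'gray'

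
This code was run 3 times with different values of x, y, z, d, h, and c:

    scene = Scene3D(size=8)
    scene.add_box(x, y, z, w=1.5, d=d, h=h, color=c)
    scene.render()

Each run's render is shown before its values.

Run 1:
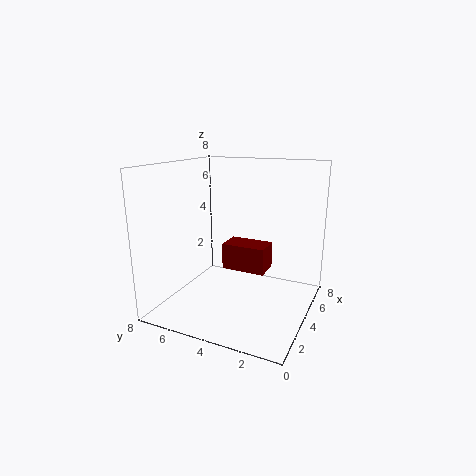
x = 4
y = 2.5
z = 2
d = 2.5
h = 1.5
c = 'maroon'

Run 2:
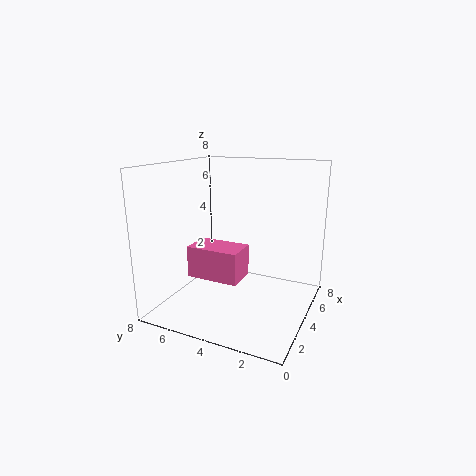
x = 0.5
y = 2.5
z = 3
d = 2.5
h = 1.5
c = 'hotpink'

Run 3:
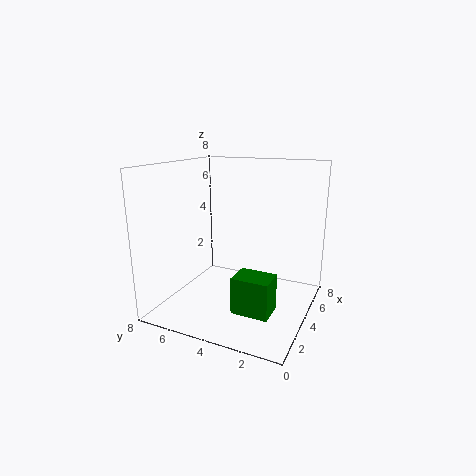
x = 2
y = 1.5
z = 0.5
d = 2
h = 2
c = 'green'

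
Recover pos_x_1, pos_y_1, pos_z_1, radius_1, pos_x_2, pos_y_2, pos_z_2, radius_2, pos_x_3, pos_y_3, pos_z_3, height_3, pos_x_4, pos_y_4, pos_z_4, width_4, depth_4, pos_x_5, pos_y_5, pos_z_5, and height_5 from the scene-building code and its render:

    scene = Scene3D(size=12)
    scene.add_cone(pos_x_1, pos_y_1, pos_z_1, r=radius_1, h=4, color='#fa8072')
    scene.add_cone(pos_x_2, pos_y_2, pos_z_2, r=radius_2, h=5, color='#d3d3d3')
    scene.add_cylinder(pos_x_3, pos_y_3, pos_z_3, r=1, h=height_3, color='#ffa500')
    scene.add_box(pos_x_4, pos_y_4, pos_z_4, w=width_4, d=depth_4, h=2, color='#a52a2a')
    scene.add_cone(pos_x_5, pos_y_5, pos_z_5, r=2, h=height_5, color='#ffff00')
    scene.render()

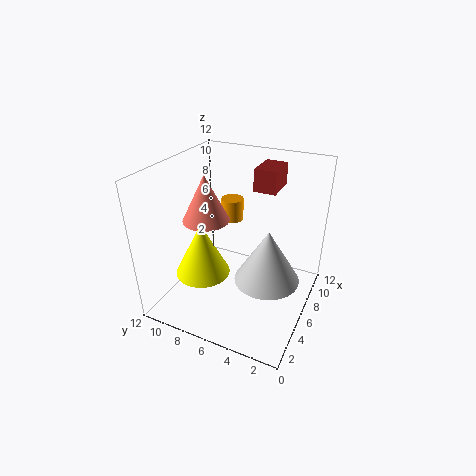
pos_x_1 = 6, pos_y_1 = 9, pos_z_1 = 7, radius_1 = 2, pos_x_2 = 8, pos_y_2 = 4, pos_z_2 = 1, radius_2 = 3, pos_x_3 = 9, pos_y_3 = 8, pos_z_3 = 6, height_3 = 2, pos_x_4 = 9, pos_y_4 = 4, pos_z_4 = 9, width_4 = 3, depth_4 = 2, pos_x_5 = 2, pos_y_5 = 7, pos_z_5 = 5, height_5 = 4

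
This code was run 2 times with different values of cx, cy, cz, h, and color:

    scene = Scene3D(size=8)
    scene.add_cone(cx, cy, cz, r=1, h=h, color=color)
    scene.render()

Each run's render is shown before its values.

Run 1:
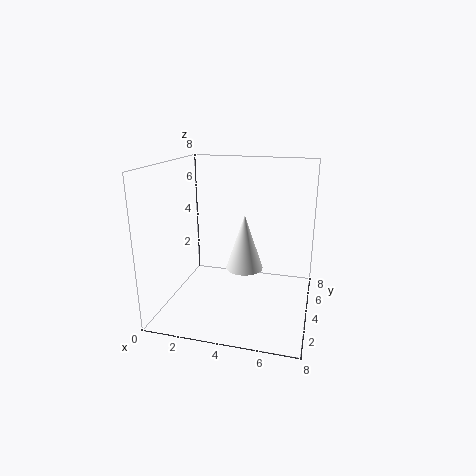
cx = 4.5; cy = 3.5; cz = 2.5; h = 3; color = 'white'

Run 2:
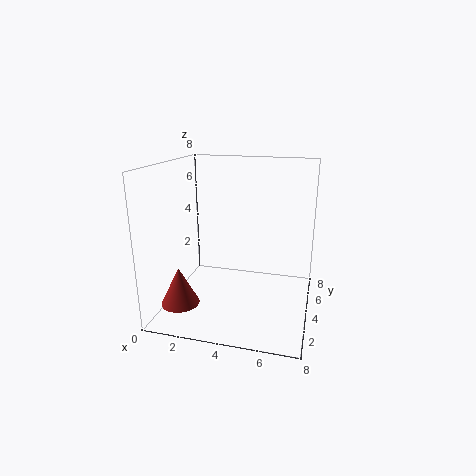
cx = 1.5; cy = 1.5; cz = 1; h = 2; color = 'brown'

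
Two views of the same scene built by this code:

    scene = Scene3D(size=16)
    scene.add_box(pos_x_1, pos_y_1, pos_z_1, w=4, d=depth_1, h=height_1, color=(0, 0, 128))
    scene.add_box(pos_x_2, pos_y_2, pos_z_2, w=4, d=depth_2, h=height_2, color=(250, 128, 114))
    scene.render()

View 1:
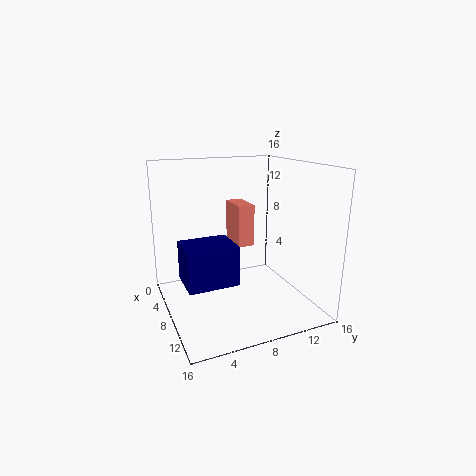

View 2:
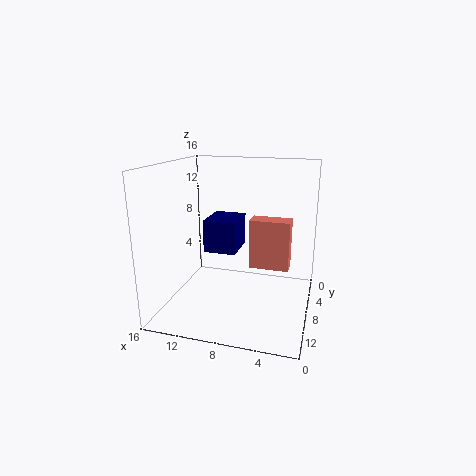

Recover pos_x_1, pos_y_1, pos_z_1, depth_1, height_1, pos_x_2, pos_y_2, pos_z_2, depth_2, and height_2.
pos_x_1 = 9, pos_y_1 = 1, pos_z_1 = 5, depth_1 = 5, height_1 = 4, pos_x_2 = 2, pos_y_2 = 9, pos_z_2 = 6, depth_2 = 2, height_2 = 5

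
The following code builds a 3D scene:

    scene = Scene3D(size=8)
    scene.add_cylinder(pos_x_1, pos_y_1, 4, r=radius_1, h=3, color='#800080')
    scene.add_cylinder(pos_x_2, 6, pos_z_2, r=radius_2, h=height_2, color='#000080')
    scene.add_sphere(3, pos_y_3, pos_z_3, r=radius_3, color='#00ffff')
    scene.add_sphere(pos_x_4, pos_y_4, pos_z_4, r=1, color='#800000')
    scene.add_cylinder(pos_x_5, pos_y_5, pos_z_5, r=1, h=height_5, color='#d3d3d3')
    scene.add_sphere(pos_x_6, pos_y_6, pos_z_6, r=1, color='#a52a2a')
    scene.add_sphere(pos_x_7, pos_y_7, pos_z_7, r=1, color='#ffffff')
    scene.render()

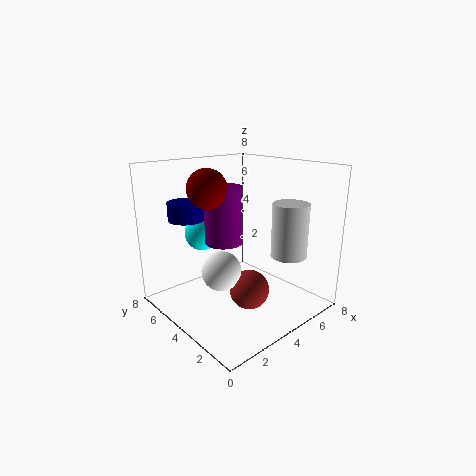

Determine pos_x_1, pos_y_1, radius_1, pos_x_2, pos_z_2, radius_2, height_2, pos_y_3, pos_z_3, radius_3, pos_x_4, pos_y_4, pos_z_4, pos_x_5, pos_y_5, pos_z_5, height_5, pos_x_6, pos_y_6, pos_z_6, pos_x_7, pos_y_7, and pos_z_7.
pos_x_1 = 3; pos_y_1 = 4; radius_1 = 1; pos_x_2 = 2; pos_z_2 = 5; radius_2 = 1; height_2 = 1; pos_y_3 = 6; pos_z_3 = 4; radius_3 = 1; pos_x_4 = 2; pos_y_4 = 4; pos_z_4 = 7; pos_x_5 = 6; pos_y_5 = 2; pos_z_5 = 3; height_5 = 3; pos_x_6 = 3; pos_y_6 = 2; pos_z_6 = 2; pos_x_7 = 2; pos_y_7 = 3; pos_z_7 = 3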